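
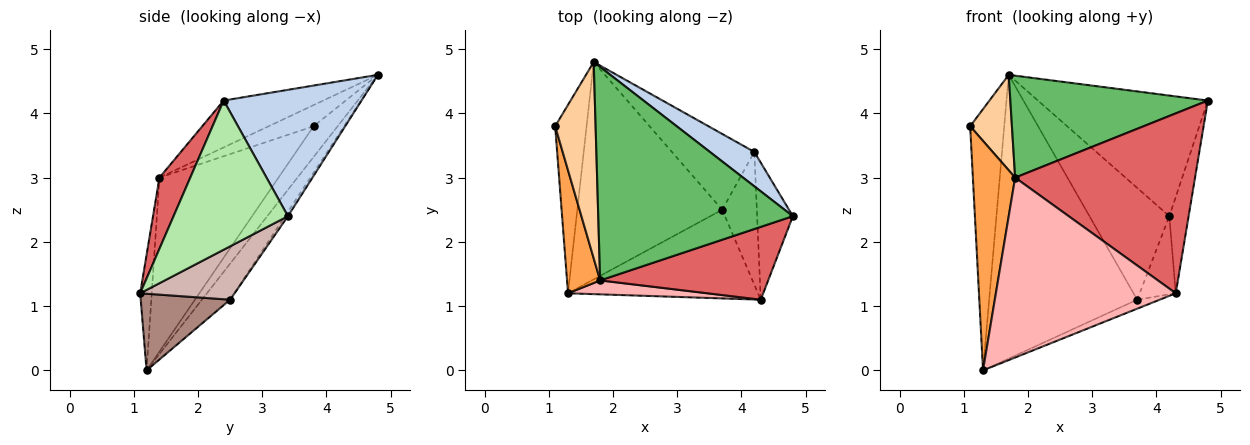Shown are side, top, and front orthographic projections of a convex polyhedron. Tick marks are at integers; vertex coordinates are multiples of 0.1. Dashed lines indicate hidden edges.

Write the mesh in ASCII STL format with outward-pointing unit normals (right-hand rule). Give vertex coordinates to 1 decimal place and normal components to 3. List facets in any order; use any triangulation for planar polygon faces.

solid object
 facet normal -0.496 0.704 -0.508
  outer loop
   vertex 1.7 4.8 4.6
   vertex 1.3 1.2 0.0
   vertex 1.1 3.8 3.8
  endloop
 endfacet
 facet normal 0.615 0.758 0.216
  outer loop
   vertex 4.2 3.4 2.4
   vertex 1.7 4.8 4.6
   vertex 4.8 2.4 4.2
  endloop
 endfacet
 facet normal -0.928 -0.329 0.177
  outer loop
   vertex 1.8 1.4 3.0
   vertex 1.1 3.8 3.8
   vertex 1.3 1.2 0.0
  endloop
 endfacet
 facet normal -0.426 -0.395 0.814
  outer loop
   vertex 1.8 1.4 3.0
   vertex 1.7 4.8 4.6
   vertex 1.1 3.8 3.8
  endloop
 endfacet
 facet normal -0.212 -0.421 0.882
  outer loop
   vertex 1.8 1.4 3.0
   vertex 4.8 2.4 4.2
   vertex 1.7 4.8 4.6
  endloop
 endfacet
 facet normal 0.960 0.162 -0.230
  outer loop
   vertex 4.3 1.1 1.2
   vertex 4.2 3.4 2.4
   vertex 4.8 2.4 4.2
  endloop
 endfacet
 facet normal 0.157 -0.915 0.371
  outer loop
   vertex 4.3 1.1 1.2
   vertex 4.8 2.4 4.2
   vertex 1.8 1.4 3.0
  endloop
 endfacet
 facet normal -0.064 -0.995 0.077
  outer loop
   vertex 4.3 1.1 1.2
   vertex 1.8 1.4 3.0
   vertex 1.3 1.2 0.0
  endloop
 endfacet
 facet normal -0.150 0.785 -0.601
  outer loop
   vertex 3.7 2.5 1.1
   vertex 1.3 1.2 0.0
   vertex 1.7 4.8 4.6
  endloop
 endfacet
 facet normal -0.030 0.827 -0.561
  outer loop
   vertex 3.7 2.5 1.1
   vertex 1.7 4.8 4.6
   vertex 4.2 3.4 2.4
  endloop
 endfacet
 facet normal 0.372 0.094 -0.923
  outer loop
   vertex 3.7 2.5 1.1
   vertex 4.3 1.1 1.2
   vertex 1.3 1.2 0.0
  endloop
 endfacet
 facet normal 0.799 0.305 -0.519
  outer loop
   vertex 3.7 2.5 1.1
   vertex 4.2 3.4 2.4
   vertex 4.3 1.1 1.2
  endloop
 endfacet
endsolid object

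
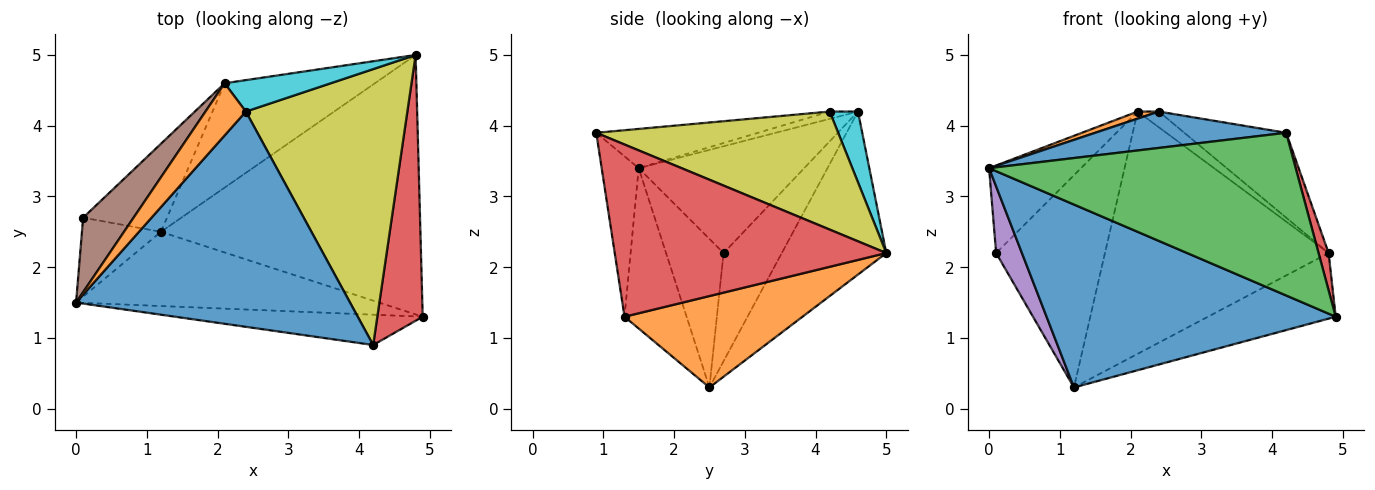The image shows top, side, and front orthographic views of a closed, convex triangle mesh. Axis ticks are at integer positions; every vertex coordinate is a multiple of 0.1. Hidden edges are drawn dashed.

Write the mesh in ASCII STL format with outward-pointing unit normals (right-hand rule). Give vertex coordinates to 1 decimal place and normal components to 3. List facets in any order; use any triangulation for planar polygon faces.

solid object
 facet normal -0.195 -0.909 -0.369
  outer loop
   vertex 1.2 2.5 0.3
   vertex 4.9 1.3 1.3
   vertex 0.0 1.5 3.4
  endloop
 endfacet
 facet normal 0.323 0.232 -0.917
  outer loop
   vertex 1.2 2.5 0.3
   vertex 4.8 5.0 2.2
   vertex 4.9 1.3 1.3
  endloop
 endfacet
 facet normal -0.118 -0.976 -0.182
  outer loop
   vertex 4.2 0.9 3.9
   vertex 0.0 1.5 3.4
   vertex 4.9 1.3 1.3
  endloop
 endfacet
 facet normal 0.966 -0.036 0.255
  outer loop
   vertex 4.2 0.9 3.9
   vertex 4.9 1.3 1.3
   vertex 4.8 5.0 2.2
  endloop
 endfacet
 facet normal -0.821 -0.368 -0.437
  outer loop
   vertex 0.1 2.7 2.2
   vertex 1.2 2.5 0.3
   vertex 0.0 1.5 3.4
  endloop
 endfacet
 facet normal -0.808 0.449 0.382
  outer loop
   vertex 2.1 4.6 4.2
   vertex 0.1 2.7 2.2
   vertex 0.0 1.5 3.4
  endloop
 endfacet
 facet normal -0.394 0.844 -0.363
  outer loop
   vertex 2.1 4.6 4.2
   vertex 4.8 5.0 2.2
   vertex 1.2 2.5 0.3
  endloop
 endfacet
 facet normal -0.443 0.828 -0.344
  outer loop
   vertex 2.1 4.6 4.2
   vertex 1.2 2.5 0.3
   vertex 0.1 2.7 2.2
  endloop
 endfacet
 facet normal 0.573 0.241 0.784
  outer loop
   vertex 2.4 4.2 4.2
   vertex 4.2 0.9 3.9
   vertex 4.8 5.0 2.2
  endloop
 endfacet
 facet normal 0.512 0.384 0.768
  outer loop
   vertex 2.4 4.2 4.2
   vertex 4.8 5.0 2.2
   vertex 2.1 4.6 4.2
  endloop
 endfacet
 facet normal -0.140 -0.165 0.976
  outer loop
   vertex 2.4 4.2 4.2
   vertex 0.0 1.5 3.4
   vertex 4.2 0.9 3.9
  endloop
 endfacet
 facet normal -0.176 -0.132 0.975
  outer loop
   vertex 2.4 4.2 4.2
   vertex 2.1 4.6 4.2
   vertex 0.0 1.5 3.4
  endloop
 endfacet
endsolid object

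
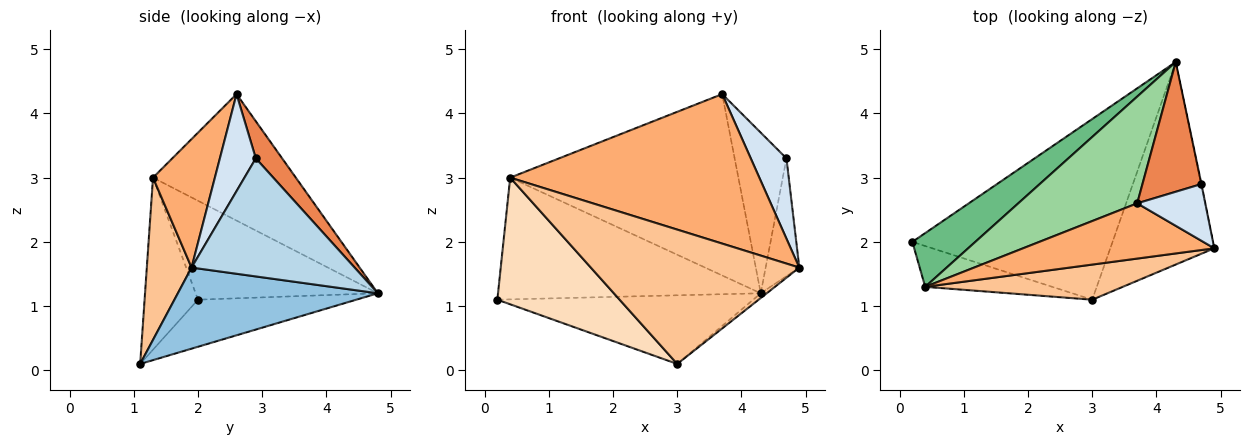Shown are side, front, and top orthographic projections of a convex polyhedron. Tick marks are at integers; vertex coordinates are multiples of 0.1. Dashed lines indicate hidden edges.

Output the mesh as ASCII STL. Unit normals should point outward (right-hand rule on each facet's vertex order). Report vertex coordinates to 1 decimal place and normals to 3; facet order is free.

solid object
 facet normal -0.215 0.347 -0.913
  outer loop
   vertex 3.0 1.1 0.1
   vertex 0.2 2.0 1.1
   vertex 4.3 4.8 1.2
  endloop
 endfacet
 facet normal 0.615 0.018 -0.789
  outer loop
   vertex 3.0 1.1 0.1
   vertex 4.3 4.8 1.2
   vertex 4.9 1.9 1.6
  endloop
 endfacet
 facet normal 0.979 0.202 -0.004
  outer loop
   vertex 4.7 2.9 3.3
   vertex 4.9 1.9 1.6
   vertex 4.3 4.8 1.2
  endloop
 endfacet
 facet normal 0.635 -0.631 0.446
  outer loop
   vertex 4.7 2.9 3.3
   vertex 3.7 2.6 4.3
   vertex 4.9 1.9 1.6
  endloop
 endfacet
 facet normal 0.367 0.723 0.585
  outer loop
   vertex 4.7 2.9 3.3
   vertex 4.3 4.8 1.2
   vertex 3.7 2.6 4.3
  endloop
 endfacet
 facet normal 0.227 -0.914 0.338
  outer loop
   vertex 0.4 1.3 3.0
   vertex 4.9 1.9 1.6
   vertex 3.7 2.6 4.3
  endloop
 endfacet
 facet normal 0.203 -0.947 0.248
  outer loop
   vertex 0.4 1.3 3.0
   vertex 3.0 1.1 0.1
   vertex 4.9 1.9 1.6
  endloop
 endfacet
 facet normal -0.384 -0.879 -0.283
  outer loop
   vertex 0.4 1.3 3.0
   vertex 0.2 2.0 1.1
   vertex 3.0 1.1 0.1
  endloop
 endfacet
 facet normal -0.536 0.772 0.341
  outer loop
   vertex 0.4 1.3 3.0
   vertex 4.3 4.8 1.2
   vertex 0.2 2.0 1.1
  endloop
 endfacet
 facet normal -0.475 0.759 0.446
  outer loop
   vertex 0.4 1.3 3.0
   vertex 3.7 2.6 4.3
   vertex 4.3 4.8 1.2
  endloop
 endfacet
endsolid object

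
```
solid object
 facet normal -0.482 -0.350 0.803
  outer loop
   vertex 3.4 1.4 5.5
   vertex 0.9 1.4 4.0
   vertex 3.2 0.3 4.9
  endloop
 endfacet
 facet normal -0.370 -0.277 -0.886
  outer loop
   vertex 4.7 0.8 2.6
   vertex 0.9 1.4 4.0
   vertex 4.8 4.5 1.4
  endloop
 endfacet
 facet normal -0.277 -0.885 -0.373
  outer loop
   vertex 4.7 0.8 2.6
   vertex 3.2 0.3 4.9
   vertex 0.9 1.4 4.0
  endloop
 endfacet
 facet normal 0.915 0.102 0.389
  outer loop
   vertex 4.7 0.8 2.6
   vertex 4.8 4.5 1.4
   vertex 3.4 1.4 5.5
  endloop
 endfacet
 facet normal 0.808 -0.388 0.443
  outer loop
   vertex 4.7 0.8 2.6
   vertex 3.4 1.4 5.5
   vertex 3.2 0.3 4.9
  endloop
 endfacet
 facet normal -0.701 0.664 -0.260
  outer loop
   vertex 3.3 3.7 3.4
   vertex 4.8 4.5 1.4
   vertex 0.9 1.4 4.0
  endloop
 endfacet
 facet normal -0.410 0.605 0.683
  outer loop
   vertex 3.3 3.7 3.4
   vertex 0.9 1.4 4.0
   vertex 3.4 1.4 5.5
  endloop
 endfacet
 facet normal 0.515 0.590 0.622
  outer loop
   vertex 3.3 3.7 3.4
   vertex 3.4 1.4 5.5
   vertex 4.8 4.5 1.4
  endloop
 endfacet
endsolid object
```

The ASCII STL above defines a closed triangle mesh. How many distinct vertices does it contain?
6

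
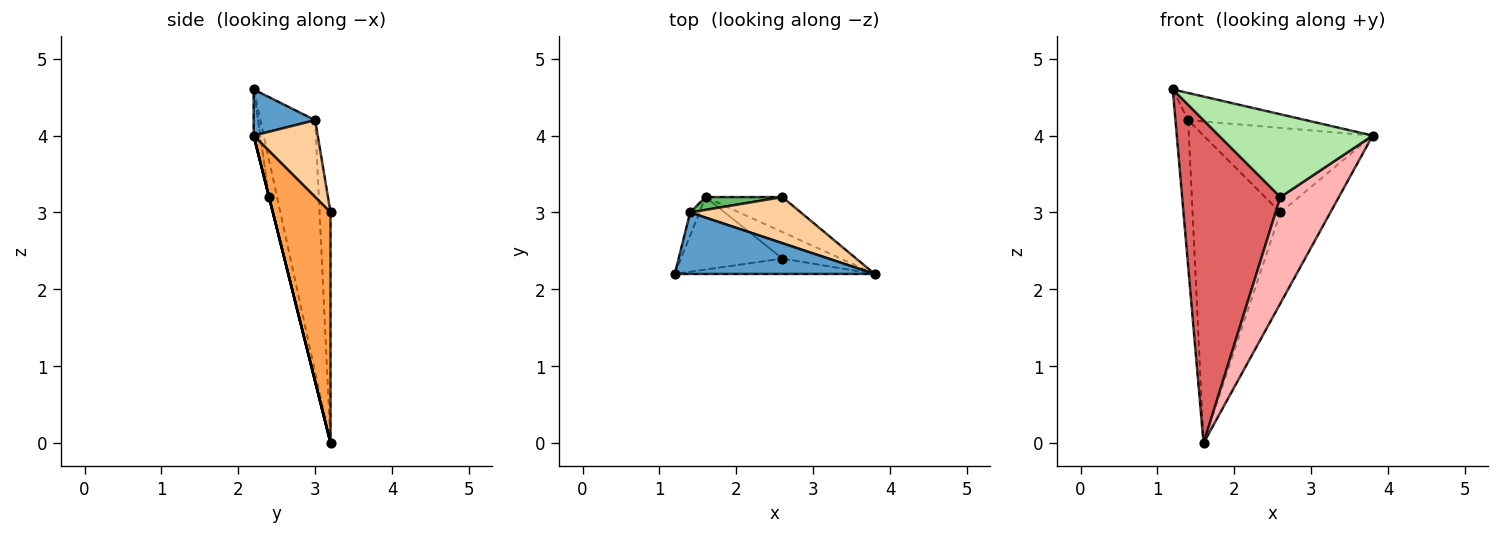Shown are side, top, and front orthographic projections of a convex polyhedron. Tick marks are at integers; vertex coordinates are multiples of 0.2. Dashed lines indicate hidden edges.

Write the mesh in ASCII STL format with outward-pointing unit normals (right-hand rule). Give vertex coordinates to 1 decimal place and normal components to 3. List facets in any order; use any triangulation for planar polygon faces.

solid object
 facet normal 0.206 0.396 0.895
  outer loop
   vertex 1.4 3.0 4.2
   vertex 1.2 2.2 4.6
   vertex 3.8 2.2 4.0
  endloop
 endfacet
 facet normal -0.974 0.226 -0.036
  outer loop
   vertex 1.4 3.0 4.2
   vertex 1.6 3.2 0.0
   vertex 1.2 2.2 4.6
  endloop
 endfacet
 facet normal 0.733 0.635 -0.244
  outer loop
   vertex 2.6 3.2 3.0
   vertex 3.8 2.2 4.0
   vertex 1.6 3.2 0.0
  endloop
 endfacet
 facet normal 0.316 0.833 0.454
  outer loop
   vertex 2.6 3.2 3.0
   vertex 1.4 3.0 4.2
   vertex 3.8 2.2 4.0
  endloop
 endfacet
 facet normal -0.124 0.991 0.041
  outer loop
   vertex 2.6 3.2 3.0
   vertex 1.6 3.2 0.0
   vertex 1.4 3.0 4.2
  endloop
 endfacet
 facet normal -0.042 -0.982 -0.182
  outer loop
   vertex 2.6 2.4 3.2
   vertex 3.8 2.2 4.0
   vertex 1.2 2.2 4.6
  endloop
 endfacet
 facet normal -0.079 -0.973 -0.218
  outer loop
   vertex 2.6 2.4 3.2
   vertex 1.2 2.2 4.6
   vertex 1.6 3.2 0.0
  endloop
 endfacet
 facet normal 0.000 -0.970 -0.243
  outer loop
   vertex 2.6 2.4 3.2
   vertex 1.6 3.2 0.0
   vertex 3.8 2.2 4.0
  endloop
 endfacet
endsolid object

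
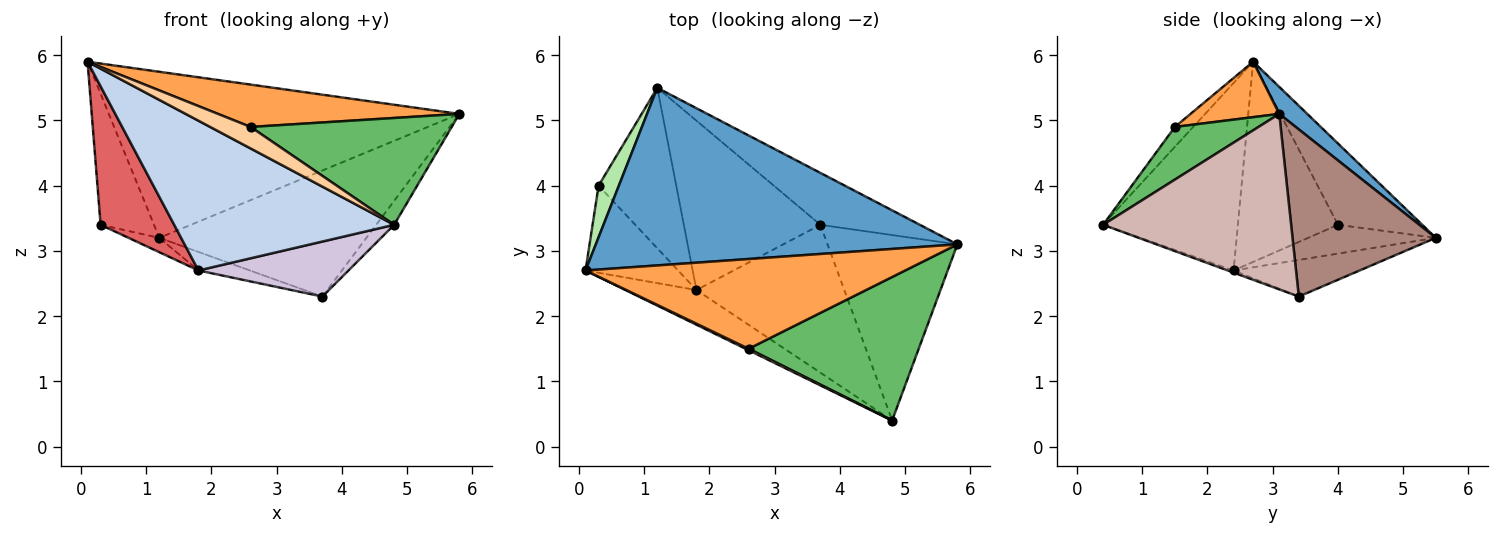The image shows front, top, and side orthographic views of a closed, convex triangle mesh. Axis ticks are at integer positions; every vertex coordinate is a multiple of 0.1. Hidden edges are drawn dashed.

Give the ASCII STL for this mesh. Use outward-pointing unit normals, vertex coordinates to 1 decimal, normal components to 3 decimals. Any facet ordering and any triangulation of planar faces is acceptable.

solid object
 facet normal 0.055 0.682 0.729
  outer loop
   vertex 1.2 5.5 3.2
   vertex 0.1 2.7 5.9
   vertex 5.8 3.1 5.1
  endloop
 endfacet
 facet normal -0.512 -0.837 -0.194
  outer loop
   vertex 1.8 2.4 2.7
   vertex 4.8 0.4 3.4
   vertex 0.1 2.7 5.9
  endloop
 endfacet
 facet normal 0.155 -0.422 0.893
  outer loop
   vertex 2.6 1.5 4.9
   vertex 5.8 3.1 5.1
   vertex 0.1 2.7 5.9
  endloop
 endfacet
 facet normal -0.411 -0.909 0.065
  outer loop
   vertex 2.6 1.5 4.9
   vertex 0.1 2.7 5.9
   vertex 4.8 0.4 3.4
  endloop
 endfacet
 facet normal 0.241 -0.579 0.779
  outer loop
   vertex 2.6 1.5 4.9
   vertex 4.8 0.4 3.4
   vertex 5.8 3.1 5.1
  endloop
 endfacet
 facet normal -0.827 0.524 0.206
  outer loop
   vertex 0.3 4.0 3.4
   vertex 0.1 2.7 5.9
   vertex 1.2 5.5 3.2
  endloop
 endfacet
 facet normal -0.755 -0.555 -0.349
  outer loop
   vertex 0.3 4.0 3.4
   vertex 1.8 2.4 2.7
   vertex 0.1 2.7 5.9
  endloop
 endfacet
 facet normal -0.347 0.084 -0.934
  outer loop
   vertex 0.3 4.0 3.4
   vertex 1.2 5.5 3.2
   vertex 1.8 2.4 2.7
  endloop
 endfacet
 facet normal -0.258 0.105 -0.961
  outer loop
   vertex 3.7 3.4 2.3
   vertex 1.8 2.4 2.7
   vertex 1.2 5.5 3.2
  endloop
 endfacet
 facet normal -0.014 -0.349 -0.937
  outer loop
   vertex 3.7 3.4 2.3
   vertex 4.8 0.4 3.4
   vertex 1.8 2.4 2.7
  endloop
 endfacet
 facet normal 0.539 0.779 -0.321
  outer loop
   vertex 3.7 3.4 2.3
   vertex 1.2 5.5 3.2
   vertex 5.8 3.1 5.1
  endloop
 endfacet
 facet normal 0.802 0.076 -0.593
  outer loop
   vertex 3.7 3.4 2.3
   vertex 5.8 3.1 5.1
   vertex 4.8 0.4 3.4
  endloop
 endfacet
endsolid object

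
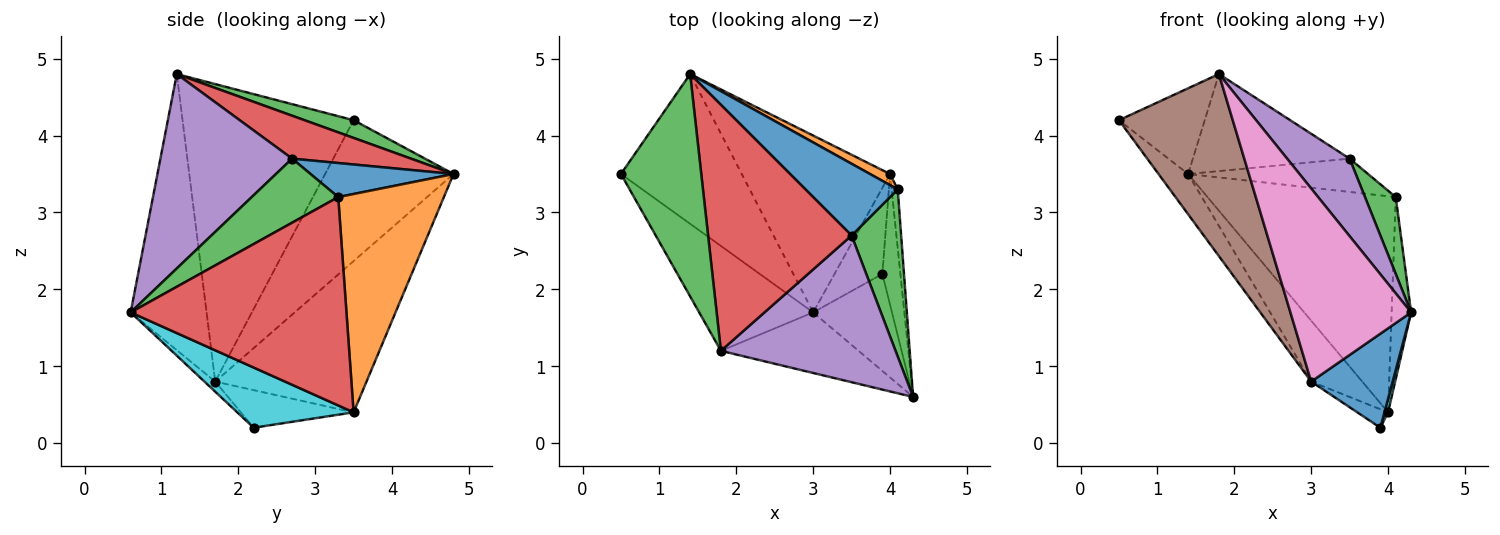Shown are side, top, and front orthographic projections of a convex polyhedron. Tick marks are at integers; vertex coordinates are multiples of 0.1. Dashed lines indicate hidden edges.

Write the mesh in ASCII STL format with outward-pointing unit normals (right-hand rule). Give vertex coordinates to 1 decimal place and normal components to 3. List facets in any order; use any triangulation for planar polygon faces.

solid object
 facet normal -0.092 -0.693 -0.715
  outer loop
   vertex 3.0 1.7 0.8
   vertex 3.9 2.2 0.2
   vertex 4.3 0.6 1.7
  endloop
 endfacet
 facet normal -0.748 0.172 -0.641
  outer loop
   vertex 3.0 1.7 0.8
   vertex 0.5 3.5 4.2
   vertex 1.4 4.8 3.5
  endloop
 endfacet
 facet normal 0.202 0.352 0.914
  outer loop
   vertex 1.8 1.2 4.8
   vertex 1.4 4.8 3.5
   vertex 0.5 3.5 4.2
  endloop
 endfacet
 facet normal 0.268 0.353 0.896
  outer loop
   vertex 1.8 1.2 4.8
   vertex 3.5 2.7 3.7
   vertex 1.4 4.8 3.5
  endloop
 endfacet
 facet normal 0.701 -0.333 0.630
  outer loop
   vertex 1.8 1.2 4.8
   vertex 4.3 0.6 1.7
   vertex 3.5 2.7 3.7
  endloop
 endfacet
 facet normal -0.793 -0.528 -0.304
  outer loop
   vertex 1.8 1.2 4.8
   vertex 0.5 3.5 4.2
   vertex 3.0 1.7 0.8
  endloop
 endfacet
 facet normal -0.515 -0.818 -0.257
  outer loop
   vertex 1.8 1.2 4.8
   vertex 3.0 1.7 0.8
   vertex 4.3 0.6 1.7
  endloop
 endfacet
 facet normal -0.694 0.234 -0.681
  outer loop
   vertex 4.0 3.5 0.4
   vertex 3.0 1.7 0.8
   vertex 1.4 4.8 3.5
  endloop
 endfacet
 facet normal -0.609 0.166 -0.775
  outer loop
   vertex 4.0 3.5 0.4
   vertex 3.9 2.2 0.2
   vertex 3.0 1.7 0.8
  endloop
 endfacet
 facet normal 0.958 -0.030 -0.287
  outer loop
   vertex 4.0 3.5 0.4
   vertex 4.3 0.6 1.7
   vertex 3.9 2.2 0.2
  endloop
 endfacet
 facet normal 0.317 0.399 0.860
  outer loop
   vertex 4.1 3.3 3.2
   vertex 1.4 4.8 3.5
   vertex 3.5 2.7 3.7
  endloop
 endfacet
 facet normal 0.489 0.871 0.045
  outer loop
   vertex 4.1 3.3 3.2
   vertex 4.0 3.5 0.4
   vertex 1.4 4.8 3.5
  endloop
 endfacet
 facet normal 0.762 -0.271 0.589
  outer loop
   vertex 4.1 3.3 3.2
   vertex 3.5 2.7 3.7
   vertex 4.3 0.6 1.7
  endloop
 endfacet
 facet normal 0.996 0.090 -0.029
  outer loop
   vertex 4.1 3.3 3.2
   vertex 4.3 0.6 1.7
   vertex 4.0 3.5 0.4
  endloop
 endfacet
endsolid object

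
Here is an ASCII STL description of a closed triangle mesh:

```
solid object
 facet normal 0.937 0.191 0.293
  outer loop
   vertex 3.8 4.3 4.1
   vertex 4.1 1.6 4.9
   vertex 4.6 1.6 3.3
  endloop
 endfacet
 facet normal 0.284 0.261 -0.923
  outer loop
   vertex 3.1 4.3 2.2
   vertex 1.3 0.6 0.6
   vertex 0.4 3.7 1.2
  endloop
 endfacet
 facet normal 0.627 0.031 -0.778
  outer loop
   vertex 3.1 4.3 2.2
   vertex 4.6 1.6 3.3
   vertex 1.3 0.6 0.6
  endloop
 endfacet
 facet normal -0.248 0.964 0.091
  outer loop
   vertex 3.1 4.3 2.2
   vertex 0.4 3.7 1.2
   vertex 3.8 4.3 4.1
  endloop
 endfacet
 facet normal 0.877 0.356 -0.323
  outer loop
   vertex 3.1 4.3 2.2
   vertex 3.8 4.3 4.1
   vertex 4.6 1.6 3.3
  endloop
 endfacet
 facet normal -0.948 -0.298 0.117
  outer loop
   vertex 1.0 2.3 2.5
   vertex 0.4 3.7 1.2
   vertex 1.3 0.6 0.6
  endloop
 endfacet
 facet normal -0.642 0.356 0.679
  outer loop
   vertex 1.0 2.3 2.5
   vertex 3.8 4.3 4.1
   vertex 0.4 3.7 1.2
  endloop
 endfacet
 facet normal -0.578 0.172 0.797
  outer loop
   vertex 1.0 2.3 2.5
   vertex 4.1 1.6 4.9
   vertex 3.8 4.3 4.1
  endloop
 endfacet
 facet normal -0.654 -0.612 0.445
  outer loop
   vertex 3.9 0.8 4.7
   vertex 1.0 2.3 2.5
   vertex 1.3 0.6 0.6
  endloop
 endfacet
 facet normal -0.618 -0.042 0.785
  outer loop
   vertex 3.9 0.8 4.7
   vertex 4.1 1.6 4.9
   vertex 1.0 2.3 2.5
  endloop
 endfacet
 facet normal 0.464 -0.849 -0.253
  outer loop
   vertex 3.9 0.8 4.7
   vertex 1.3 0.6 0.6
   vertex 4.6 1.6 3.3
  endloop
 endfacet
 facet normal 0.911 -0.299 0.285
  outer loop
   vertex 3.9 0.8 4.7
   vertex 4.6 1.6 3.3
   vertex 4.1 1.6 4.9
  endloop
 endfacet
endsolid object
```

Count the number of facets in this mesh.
12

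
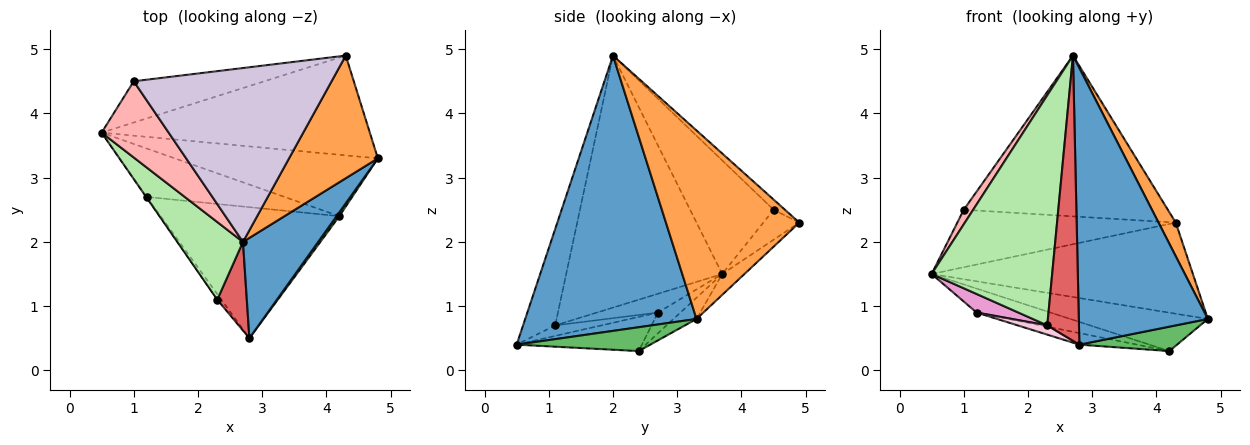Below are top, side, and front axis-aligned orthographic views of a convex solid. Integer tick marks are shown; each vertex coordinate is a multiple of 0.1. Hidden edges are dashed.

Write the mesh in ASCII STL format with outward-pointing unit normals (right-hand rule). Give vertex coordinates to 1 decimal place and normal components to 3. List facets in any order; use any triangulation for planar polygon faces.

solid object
 facet normal 0.780 -0.588 0.213
  outer loop
   vertex 2.7 2.0 4.9
   vertex 2.8 0.5 0.4
   vertex 4.8 3.3 0.8
  endloop
 endfacet
 facet normal -0.057 0.673 -0.737
  outer loop
   vertex 4.3 4.9 2.3
   vertex 4.8 3.3 0.8
   vertex 0.5 3.7 1.5
  endloop
 endfacet
 facet normal 0.898 -0.116 0.423
  outer loop
   vertex 4.3 4.9 2.3
   vertex 2.7 2.0 4.9
   vertex 4.8 3.3 0.8
  endloop
 endfacet
 facet normal -0.088 0.528 -0.845
  outer loop
   vertex 4.2 2.4 0.3
   vertex 0.5 3.7 1.5
   vertex 4.8 3.3 0.8
  endloop
 endfacet
 facet normal 0.804 -0.587 0.093
  outer loop
   vertex 4.2 2.4 0.3
   vertex 4.8 3.3 0.8
   vertex 2.8 0.5 0.4
  endloop
 endfacet
 facet normal -0.775 -0.599 0.202
  outer loop
   vertex 2.3 1.1 0.7
   vertex 2.7 2.0 4.9
   vertex 0.5 3.7 1.5
  endloop
 endfacet
 facet normal -0.695 -0.686 0.213
  outer loop
   vertex 2.3 1.1 0.7
   vertex 2.8 0.5 0.4
   vertex 2.7 2.0 4.9
  endloop
 endfacet
 facet normal -0.857 -0.097 0.506
  outer loop
   vertex 1.0 4.5 2.5
   vertex 0.5 3.7 1.5
   vertex 2.7 2.0 4.9
  endloop
 endfacet
 facet normal -0.133 0.805 -0.578
  outer loop
   vertex 1.0 4.5 2.5
   vertex 4.3 4.9 2.3
   vertex 0.5 3.7 1.5
  endloop
 endfacet
 facet normal -0.038 0.679 0.734
  outer loop
   vertex 1.0 4.5 2.5
   vertex 2.7 2.0 4.9
   vertex 4.3 4.9 2.3
  endloop
 endfacet
 facet normal -0.134 0.439 -0.888
  outer loop
   vertex 1.2 2.7 0.9
   vertex 0.5 3.7 1.5
   vertex 4.2 2.4 0.3
  endloop
 endfacet
 facet normal -0.187 0.086 -0.979
  outer loop
   vertex 1.2 2.7 0.9
   vertex 4.2 2.4 0.3
   vertex 2.8 0.5 0.4
  endloop
 endfacet
 facet normal -0.825 -0.565 -0.022
  outer loop
   vertex 1.2 2.7 0.9
   vertex 2.3 1.1 0.7
   vertex 0.5 3.7 1.5
  endloop
 endfacet
 facet normal -0.801 -0.512 -0.311
  outer loop
   vertex 1.2 2.7 0.9
   vertex 2.8 0.5 0.4
   vertex 2.3 1.1 0.7
  endloop
 endfacet
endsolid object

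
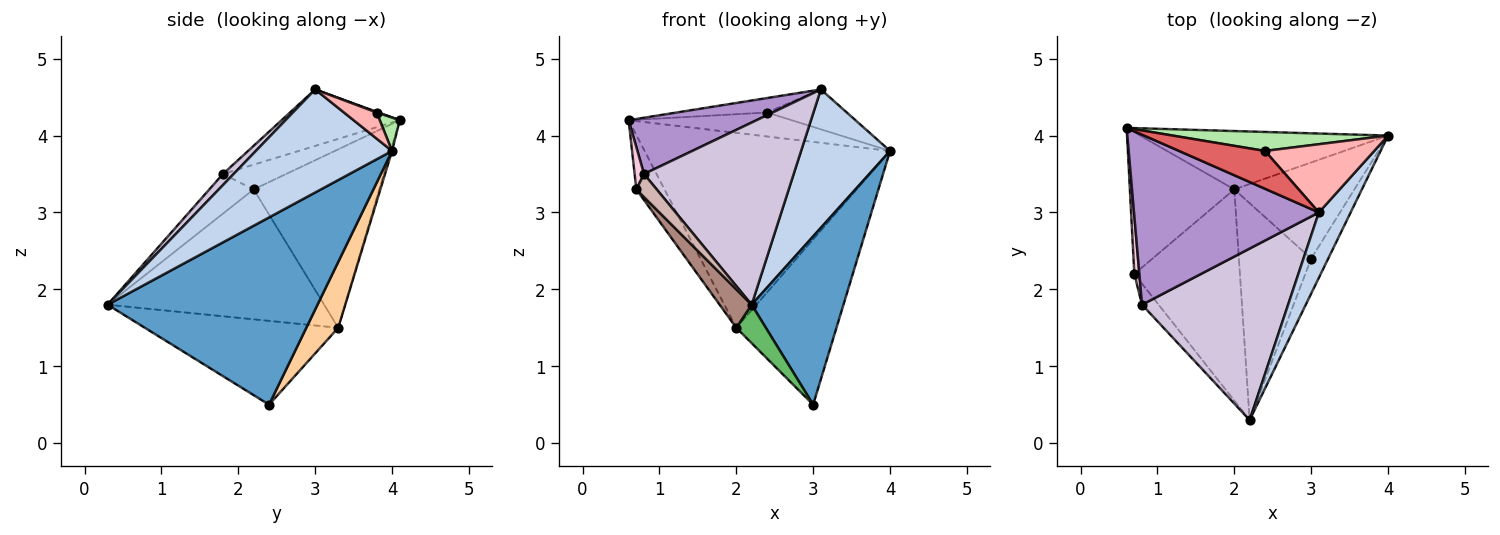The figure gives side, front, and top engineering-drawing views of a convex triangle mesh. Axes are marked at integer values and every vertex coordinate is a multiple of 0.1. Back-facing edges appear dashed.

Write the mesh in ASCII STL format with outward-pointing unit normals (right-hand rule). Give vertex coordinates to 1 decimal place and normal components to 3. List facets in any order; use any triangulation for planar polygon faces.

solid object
 facet normal 0.913 -0.399 -0.083
  outer loop
   vertex 3.0 2.4 0.5
   vertex 4.0 4.0 3.8
   vertex 2.2 0.3 1.8
  endloop
 endfacet
 facet normal 0.811 -0.530 0.250
  outer loop
   vertex 3.1 3.0 4.6
   vertex 2.2 0.3 1.8
   vertex 4.0 4.0 3.8
  endloop
 endfacet
 facet normal -0.006 0.958 -0.287
  outer loop
   vertex 2.0 3.3 1.5
   vertex 0.6 4.1 4.2
   vertex 4.0 4.0 3.8
  endloop
 endfacet
 facet normal 0.266 0.833 -0.485
  outer loop
   vertex 2.0 3.3 1.5
   vertex 4.0 4.0 3.8
   vertex 3.0 2.4 0.5
  endloop
 endfacet
 facet normal -0.752 -0.115 -0.649
  outer loop
   vertex 2.0 3.3 1.5
   vertex 3.0 2.4 0.5
   vertex 2.2 0.3 1.8
  endloop
 endfacet
 facet normal 0.096 0.780 0.618
  outer loop
   vertex 2.4 3.8 4.3
   vertex 4.0 4.0 3.8
   vertex 0.6 4.1 4.2
  endloop
 endfacet
 facet normal 0.008 0.357 0.934
  outer loop
   vertex 2.4 3.8 4.3
   vertex 0.6 4.1 4.2
   vertex 3.1 3.0 4.6
  endloop
 endfacet
 facet normal 0.202 0.494 0.845
  outer loop
   vertex 2.4 3.8 4.3
   vertex 3.1 3.0 4.6
   vertex 4.0 4.0 3.8
  endloop
 endfacet
 facet normal -0.279 -0.302 0.912
  outer loop
   vertex 0.8 1.8 3.5
   vertex 3.1 3.0 4.6
   vertex 0.6 4.1 4.2
  endloop
 endfacet
 facet normal 0.052 -0.727 0.684
  outer loop
   vertex 0.8 1.8 3.5
   vertex 2.2 0.3 1.8
   vertex 3.1 3.0 4.6
  endloop
 endfacet
 facet normal -0.771 -0.114 -0.627
  outer loop
   vertex 0.7 2.2 3.3
   vertex 2.0 3.3 1.5
   vertex 2.2 0.3 1.8
  endloop
 endfacet
 facet normal -0.849 -0.390 -0.355
  outer loop
   vertex 0.7 2.2 3.3
   vertex 2.2 0.3 1.8
   vertex 0.8 1.8 3.5
  endloop
 endfacet
 facet normal -0.847 0.190 -0.496
  outer loop
   vertex 0.7 2.2 3.3
   vertex 0.6 4.1 4.2
   vertex 2.0 3.3 1.5
  endloop
 endfacet
 facet normal -0.970 -0.144 0.197
  outer loop
   vertex 0.7 2.2 3.3
   vertex 0.8 1.8 3.5
   vertex 0.6 4.1 4.2
  endloop
 endfacet
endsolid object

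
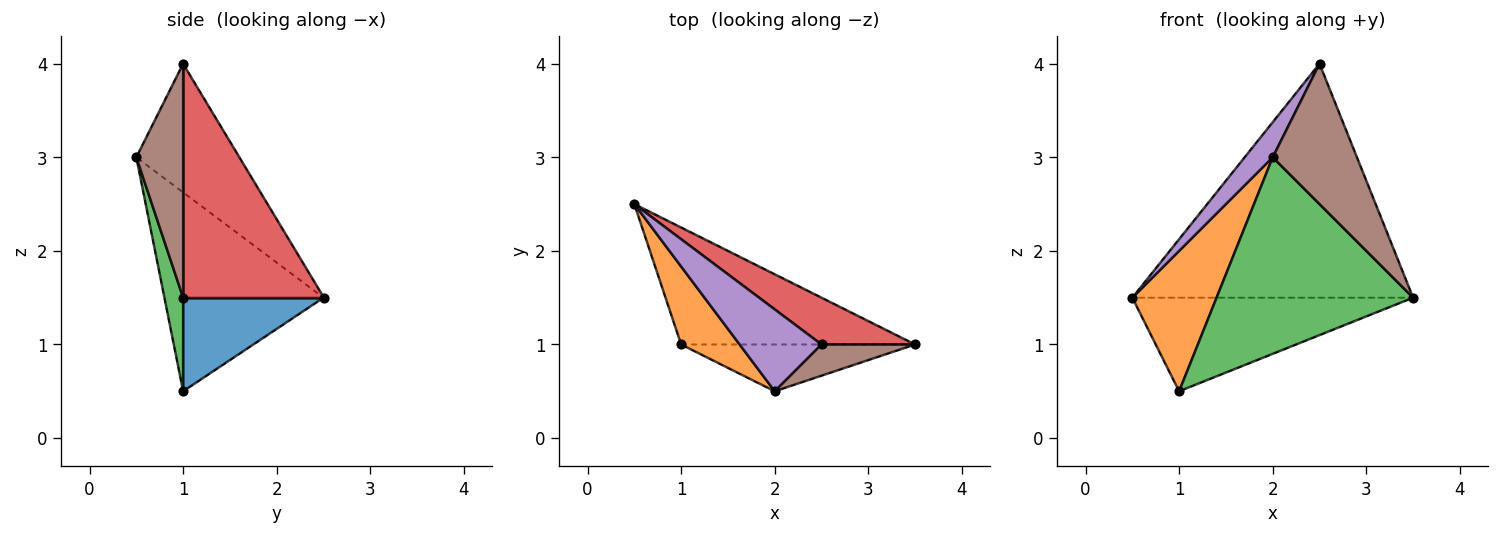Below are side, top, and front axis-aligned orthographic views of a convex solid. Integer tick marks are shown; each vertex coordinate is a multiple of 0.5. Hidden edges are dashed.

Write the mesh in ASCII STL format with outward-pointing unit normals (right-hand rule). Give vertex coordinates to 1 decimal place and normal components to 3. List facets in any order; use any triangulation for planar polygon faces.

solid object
 facet normal 0.298 0.596 -0.745
  outer loop
   vertex 1.0 1.0 0.5
   vertex 0.5 2.5 1.5
   vertex 3.5 1.0 1.5
  endloop
 endfacet
 facet normal -0.855 -0.453 0.252
  outer loop
   vertex 1.0 1.0 0.5
   vertex 2.0 0.5 3.0
   vertex 0.5 2.5 1.5
  endloop
 endfacet
 facet normal 0.092 -0.969 -0.231
  outer loop
   vertex 1.0 1.0 0.5
   vertex 3.5 1.0 1.5
   vertex 2.0 0.5 3.0
  endloop
 endfacet
 facet normal 0.440 0.880 0.176
  outer loop
   vertex 2.5 1.0 4.0
   vertex 3.5 1.0 1.5
   vertex 0.5 2.5 1.5
  endloop
 endfacet
 facet normal -0.822 -0.224 0.523
  outer loop
   vertex 2.5 1.0 4.0
   vertex 0.5 2.5 1.5
   vertex 2.0 0.5 3.0
  endloop
 endfacet
 facet normal 0.477 -0.858 0.191
  outer loop
   vertex 2.5 1.0 4.0
   vertex 2.0 0.5 3.0
   vertex 3.5 1.0 1.5
  endloop
 endfacet
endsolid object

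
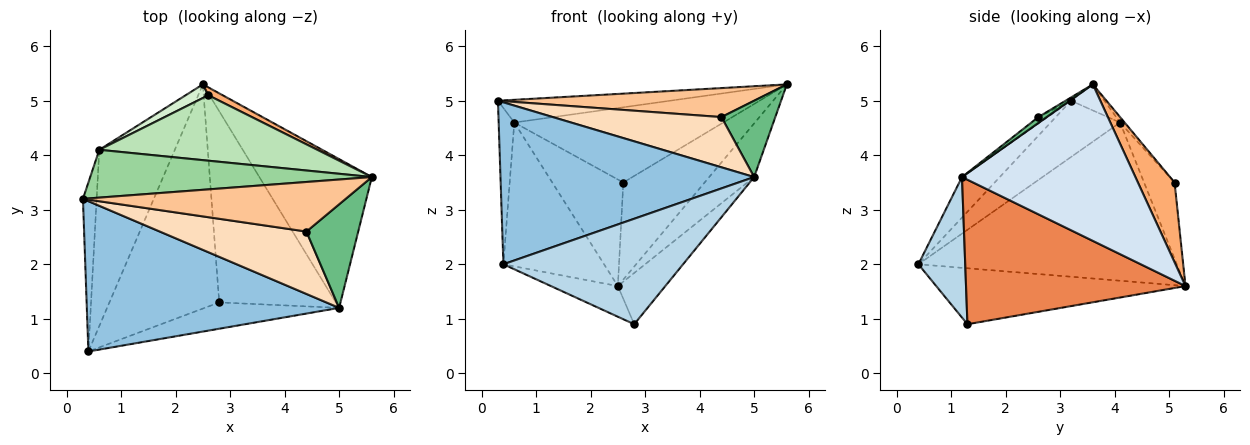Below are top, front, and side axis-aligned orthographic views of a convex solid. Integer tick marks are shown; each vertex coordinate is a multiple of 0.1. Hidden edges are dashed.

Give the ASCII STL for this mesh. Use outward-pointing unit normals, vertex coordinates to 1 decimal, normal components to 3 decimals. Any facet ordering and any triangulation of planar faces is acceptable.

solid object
 facet normal -0.451 0.121 -0.884
  outer loop
   vertex 2.8 1.3 0.9
   vertex 0.4 0.4 2.0
   vertex 2.5 5.3 1.6
  endloop
 endfacet
 facet normal -0.109 -0.729 0.676
  outer loop
   vertex 5.0 1.2 3.6
   vertex 0.3 3.2 5.0
   vertex 0.4 0.4 2.0
  endloop
 endfacet
 facet normal 0.245 -0.941 -0.235
  outer loop
   vertex 5.0 1.2 3.6
   vertex 0.4 0.4 2.0
   vertex 2.8 1.3 0.9
  endloop
 endfacet
 facet normal 0.795 0.206 -0.571
  outer loop
   vertex 5.0 1.2 3.6
   vertex 2.5 5.3 1.6
   vertex 5.6 3.6 5.3
  endloop
 endfacet
 facet normal 0.767 0.166 -0.619
  outer loop
   vertex 5.0 1.2 3.6
   vertex 2.8 1.3 0.9
   vertex 2.5 5.3 1.6
  endloop
 endfacet
 facet normal 0.410 0.909 0.074
  outer loop
   vertex 2.6 5.1 3.5
   vertex 5.6 3.6 5.3
   vertex 2.5 5.3 1.6
  endloop
 endfacet
 facet normal -0.011 -0.505 0.863
  outer loop
   vertex 4.4 2.6 4.7
   vertex 5.6 3.6 5.3
   vertex 0.3 3.2 5.0
  endloop
 endfacet
 facet normal -0.035 -0.627 0.779
  outer loop
   vertex 4.4 2.6 4.7
   vertex 0.3 3.2 5.0
   vertex 5.0 1.2 3.6
  endloop
 endfacet
 facet normal 0.091 -0.591 0.802
  outer loop
   vertex 4.4 2.6 4.7
   vertex 5.0 1.2 3.6
   vertex 5.6 3.6 5.3
  endloop
 endfacet
 facet normal -0.083 0.428 0.900
  outer loop
   vertex 0.6 4.1 4.6
   vertex 0.3 3.2 5.0
   vertex 5.6 3.6 5.3
  endloop
 endfacet
 facet normal -0.016 0.755 0.656
  outer loop
   vertex 0.6 4.1 4.6
   vertex 5.6 3.6 5.3
   vertex 2.6 5.1 3.5
  endloop
 endfacet
 facet normal -0.392 0.913 0.117
  outer loop
   vertex 0.6 4.1 4.6
   vertex 2.6 5.1 3.5
   vertex 2.5 5.3 1.6
  endloop
 endfacet
 facet normal -0.949 0.214 -0.231
  outer loop
   vertex 0.6 4.1 4.6
   vertex 0.4 0.4 2.0
   vertex 0.3 3.2 5.0
  endloop
 endfacet
 facet normal -0.851 0.332 -0.407
  outer loop
   vertex 0.6 4.1 4.6
   vertex 2.5 5.3 1.6
   vertex 0.4 0.4 2.0
  endloop
 endfacet
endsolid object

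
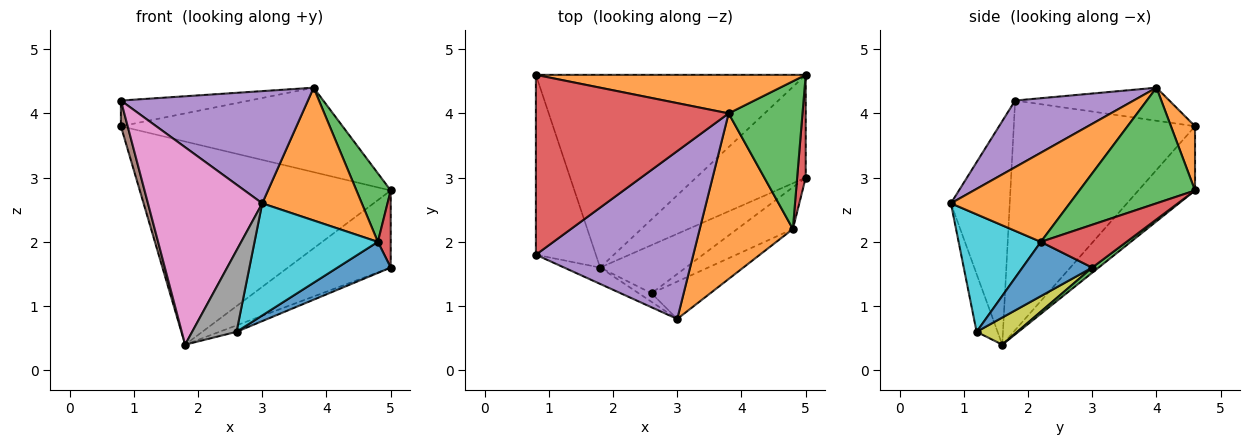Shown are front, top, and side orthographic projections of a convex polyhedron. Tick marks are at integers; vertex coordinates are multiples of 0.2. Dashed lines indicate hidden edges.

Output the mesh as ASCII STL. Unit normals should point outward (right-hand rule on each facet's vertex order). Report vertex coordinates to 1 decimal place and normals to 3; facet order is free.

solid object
 facet normal -0.162 0.716 -0.679
  outer loop
   vertex 1.8 1.6 0.4
   vertex 0.8 4.6 3.8
   vertex 5.0 4.6 2.8
  endloop
 endfacet
 facet normal 0.098 0.905 0.413
  outer loop
   vertex 3.8 4.0 4.4
   vertex 5.0 4.6 2.8
   vertex 0.8 4.6 3.8
  endloop
 endfacet
 facet normal 0.037 0.600 -0.799
  outer loop
   vertex 5.0 3.0 1.6
   vertex 1.8 1.6 0.4
   vertex 5.0 4.6 2.8
  endloop
 endfacet
 facet normal -0.167 0.139 0.976
  outer loop
   vertex 0.8 1.8 4.2
   vertex 3.8 4.0 4.4
   vertex 0.8 4.6 3.8
  endloop
 endfacet
 facet normal 0.332 -0.524 0.784
  outer loop
   vertex 0.8 1.8 4.2
   vertex 3.0 0.8 2.6
   vertex 3.8 4.0 4.4
  endloop
 endfacet
 facet normal -0.967 -0.036 -0.253
  outer loop
   vertex 0.8 1.8 4.2
   vertex 0.8 4.6 3.8
   vertex 1.8 1.6 0.4
  endloop
 endfacet
 facet normal -0.456 -0.887 -0.073
  outer loop
   vertex 0.8 1.8 4.2
   vertex 1.8 1.6 0.4
   vertex 3.0 0.8 2.6
  endloop
 endfacet
 facet normal -0.426 -0.900 -0.095
  outer loop
   vertex 2.6 1.2 0.6
   vertex 3.0 0.8 2.6
   vertex 1.8 1.6 0.4
  endloop
 endfacet
 facet normal 0.299 0.126 -0.946
  outer loop
   vertex 2.6 1.2 0.6
   vertex 1.8 1.6 0.4
   vertex 5.0 3.0 1.6
  endloop
 endfacet
 facet normal 0.535 -0.802 -0.267
  outer loop
   vertex 4.8 2.2 2.0
   vertex 3.0 0.8 2.6
   vertex 2.6 1.2 0.6
  endloop
 endfacet
 facet normal 0.616 -0.470 -0.632
  outer loop
   vertex 4.8 2.2 2.0
   vertex 2.6 1.2 0.6
   vertex 5.0 3.0 1.6
  endloop
 endfacet
 facet normal 0.598 -0.501 0.625
  outer loop
   vertex 4.8 2.2 2.0
   vertex 3.8 4.0 4.4
   vertex 3.0 0.8 2.6
  endloop
 endfacet
 facet normal 0.818 -0.242 0.522
  outer loop
   vertex 4.8 2.2 2.0
   vertex 5.0 4.6 2.8
   vertex 3.8 4.0 4.4
  endloop
 endfacet
 facet normal 0.970 -0.146 0.194
  outer loop
   vertex 4.8 2.2 2.0
   vertex 5.0 3.0 1.6
   vertex 5.0 4.6 2.8
  endloop
 endfacet
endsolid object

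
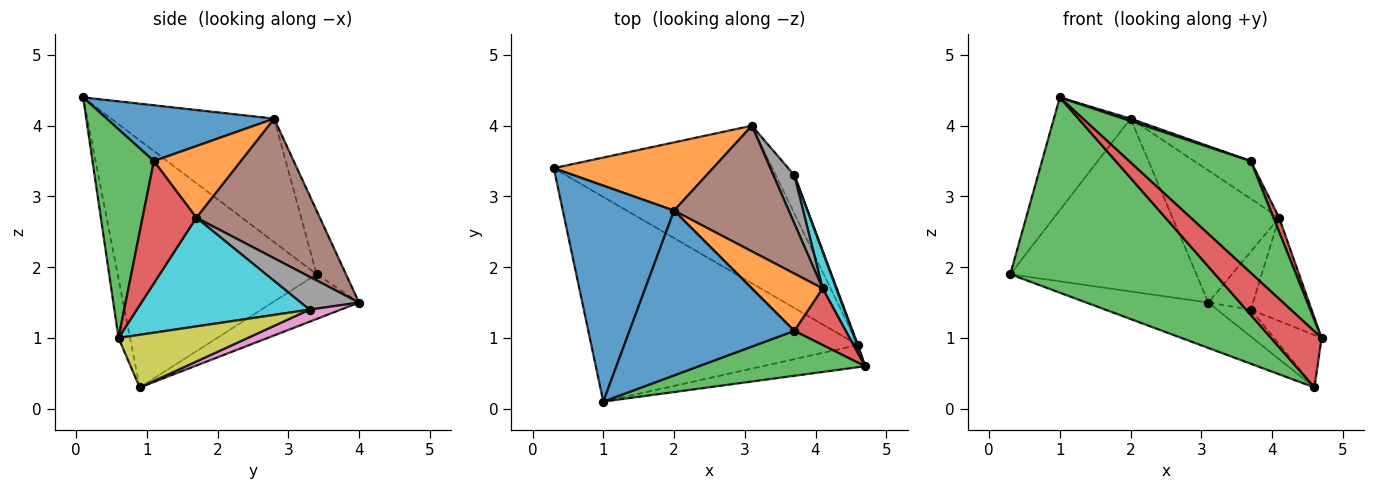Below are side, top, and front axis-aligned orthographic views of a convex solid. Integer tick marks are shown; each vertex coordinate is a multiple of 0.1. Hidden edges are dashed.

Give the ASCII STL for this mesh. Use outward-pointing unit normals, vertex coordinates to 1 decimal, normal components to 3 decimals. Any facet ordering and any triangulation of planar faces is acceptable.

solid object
 facet normal -0.701 0.330 0.632
  outer loop
   vertex 2.0 2.8 4.1
   vertex 0.3 3.4 1.9
   vertex 1.0 0.1 4.4
  endloop
 endfacet
 facet normal -0.145 0.920 0.363
  outer loop
   vertex 2.0 2.8 4.1
   vertex 3.1 4.0 1.5
   vertex 0.3 3.4 1.9
  endloop
 endfacet
 facet normal -0.557 -0.573 -0.601
  outer loop
   vertex 4.6 0.9 0.3
   vertex 1.0 0.1 4.4
   vertex 0.3 3.4 1.9
  endloop
 endfacet
 facet normal -0.208 -0.909 -0.360
  outer loop
   vertex 4.6 0.9 0.3
   vertex 4.7 0.6 1.0
   vertex 1.0 0.1 4.4
  endloop
 endfacet
 facet normal -0.193 0.272 -0.943
  outer loop
   vertex 4.6 0.9 0.3
   vertex 0.3 3.4 1.9
   vertex 3.1 4.0 1.5
  endloop
 endfacet
 facet normal 0.643 0.555 0.528
  outer loop
   vertex 4.1 1.7 2.7
   vertex 3.1 4.0 1.5
   vertex 2.0 2.8 4.1
  endloop
 endfacet
 facet normal 0.472 0.507 -0.721
  outer loop
   vertex 3.7 3.3 1.4
   vertex 4.6 0.9 0.3
   vertex 3.1 4.0 1.5
  endloop
 endfacet
 facet normal 0.709 0.543 0.450
  outer loop
   vertex 3.7 3.3 1.4
   vertex 3.1 4.0 1.5
   vertex 4.1 1.7 2.7
  endloop
 endfacet
 facet normal 0.938 0.345 0.014
  outer loop
   vertex 3.7 3.3 1.4
   vertex 4.7 0.6 1.0
   vertex 4.6 0.9 0.3
  endloop
 endfacet
 facet normal 0.937 0.330 0.117
  outer loop
   vertex 3.7 3.3 1.4
   vertex 4.1 1.7 2.7
   vertex 4.7 0.6 1.0
  endloop
 endfacet
 facet normal 0.321 -0.014 0.947
  outer loop
   vertex 3.7 1.1 3.5
   vertex 2.0 2.8 4.1
   vertex 1.0 0.1 4.4
  endloop
 endfacet
 facet normal 0.645 0.420 0.638
  outer loop
   vertex 3.7 1.1 3.5
   vertex 4.1 1.7 2.7
   vertex 2.0 2.8 4.1
  endloop
 endfacet
 facet normal 0.424 -0.840 0.338
  outer loop
   vertex 3.7 1.1 3.5
   vertex 1.0 0.1 4.4
   vertex 4.7 0.6 1.0
  endloop
 endfacet
 facet normal 0.917 -0.097 0.386
  outer loop
   vertex 3.7 1.1 3.5
   vertex 4.7 0.6 1.0
   vertex 4.1 1.7 2.7
  endloop
 endfacet
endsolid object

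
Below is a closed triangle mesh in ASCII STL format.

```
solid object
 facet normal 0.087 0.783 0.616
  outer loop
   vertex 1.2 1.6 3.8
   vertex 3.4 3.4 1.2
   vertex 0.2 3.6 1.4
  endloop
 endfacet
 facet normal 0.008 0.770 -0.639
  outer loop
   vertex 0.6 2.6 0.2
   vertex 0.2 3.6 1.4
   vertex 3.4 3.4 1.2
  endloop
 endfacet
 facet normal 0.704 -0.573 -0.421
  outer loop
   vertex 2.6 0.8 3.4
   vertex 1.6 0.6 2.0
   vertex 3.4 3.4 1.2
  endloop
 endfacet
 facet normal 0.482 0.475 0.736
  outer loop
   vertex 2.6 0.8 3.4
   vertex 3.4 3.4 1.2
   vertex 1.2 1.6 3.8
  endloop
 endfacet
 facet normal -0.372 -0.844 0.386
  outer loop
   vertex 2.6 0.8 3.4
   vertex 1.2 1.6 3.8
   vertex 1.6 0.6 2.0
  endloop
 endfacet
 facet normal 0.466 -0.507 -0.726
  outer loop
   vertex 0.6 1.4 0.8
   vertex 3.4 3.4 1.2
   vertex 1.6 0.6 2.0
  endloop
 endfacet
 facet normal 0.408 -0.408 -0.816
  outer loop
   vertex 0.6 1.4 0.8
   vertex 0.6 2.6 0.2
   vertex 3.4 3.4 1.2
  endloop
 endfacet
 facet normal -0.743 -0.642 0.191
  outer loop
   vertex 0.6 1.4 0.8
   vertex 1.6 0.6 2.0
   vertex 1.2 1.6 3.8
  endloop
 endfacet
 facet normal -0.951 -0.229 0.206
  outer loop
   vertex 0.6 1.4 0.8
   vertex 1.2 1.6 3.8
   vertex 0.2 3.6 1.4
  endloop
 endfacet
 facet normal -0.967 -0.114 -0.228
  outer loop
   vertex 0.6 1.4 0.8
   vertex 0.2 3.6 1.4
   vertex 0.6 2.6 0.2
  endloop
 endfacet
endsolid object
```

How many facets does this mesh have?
10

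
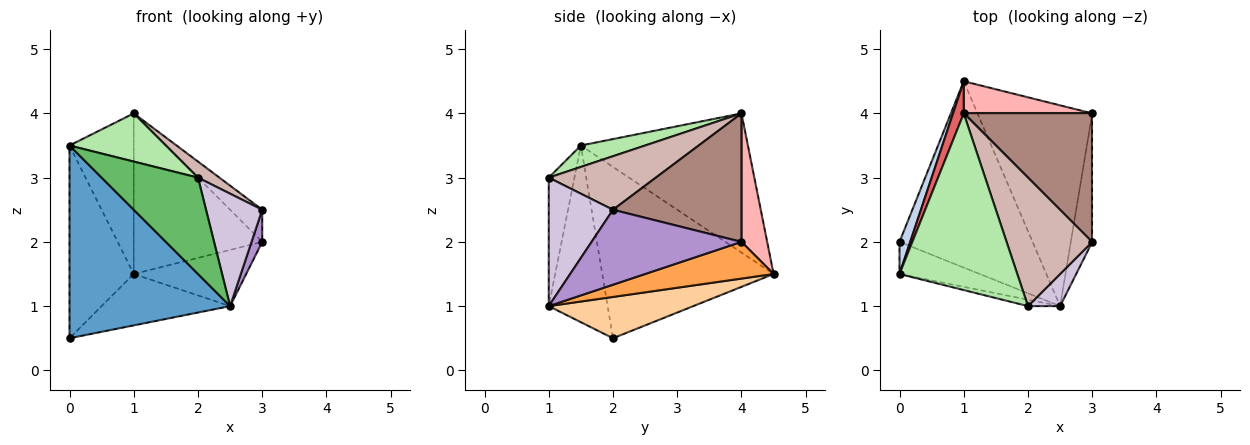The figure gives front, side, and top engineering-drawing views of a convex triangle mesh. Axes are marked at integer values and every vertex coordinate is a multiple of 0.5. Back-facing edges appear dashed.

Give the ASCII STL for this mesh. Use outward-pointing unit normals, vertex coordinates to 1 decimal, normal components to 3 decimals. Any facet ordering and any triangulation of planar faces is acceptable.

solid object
 facet normal -0.340 -0.928 -0.155
  outer loop
   vertex 0.0 2.0 0.5
   vertex 2.5 1.0 1.0
   vertex 0.0 1.5 3.5
  endloop
 endfacet
 facet normal -0.935 0.351 0.058
  outer loop
   vertex 1.0 4.5 1.5
   vertex 0.0 2.0 0.5
   vertex 0.0 1.5 3.5
  endloop
 endfacet
 facet normal 0.294 0.258 -0.920
  outer loop
   vertex 1.0 4.5 1.5
   vertex 3.0 4.0 2.0
   vertex 2.5 1.0 1.0
  endloop
 endfacet
 facet normal 0.287 0.255 -0.924
  outer loop
   vertex 1.0 4.5 1.5
   vertex 2.5 1.0 1.0
   vertex 0.0 2.0 0.5
  endloop
 endfacet
 facet normal -0.257 -0.964 -0.064
  outer loop
   vertex 2.0 1.0 3.0
   vertex 0.0 1.5 3.5
   vertex 2.5 1.0 1.0
  endloop
 endfacet
 facet normal 0.173 -0.259 0.950
  outer loop
   vertex 1.0 4.0 4.0
   vertex 0.0 1.5 3.5
   vertex 2.0 1.0 3.0
  endloop
 endfacet
 facet normal -0.931 0.358 0.072
  outer loop
   vertex 1.0 4.0 4.0
   vertex 1.0 4.5 1.5
   vertex 0.0 1.5 3.5
  endloop
 endfacet
 facet normal 0.192 0.962 0.192
  outer loop
   vertex 1.0 4.0 4.0
   vertex 3.0 4.0 2.0
   vertex 1.0 4.5 1.5
  endloop
 endfacet
 facet normal 0.959 -0.069 -0.274
  outer loop
   vertex 3.0 2.0 2.5
   vertex 2.5 1.0 1.0
   vertex 3.0 4.0 2.0
  endloop
 endfacet
 facet normal 0.740 -0.647 0.185
  outer loop
   vertex 3.0 2.0 2.5
   vertex 2.0 1.0 3.0
   vertex 2.5 1.0 1.0
  endloop
 endfacet
 facet normal 0.696 0.174 0.696
  outer loop
   vertex 3.0 2.0 2.5
   vertex 3.0 4.0 2.0
   vertex 1.0 4.0 4.0
  endloop
 endfacet
 facet normal 0.527 -0.105 0.843
  outer loop
   vertex 3.0 2.0 2.5
   vertex 1.0 4.0 4.0
   vertex 2.0 1.0 3.0
  endloop
 endfacet
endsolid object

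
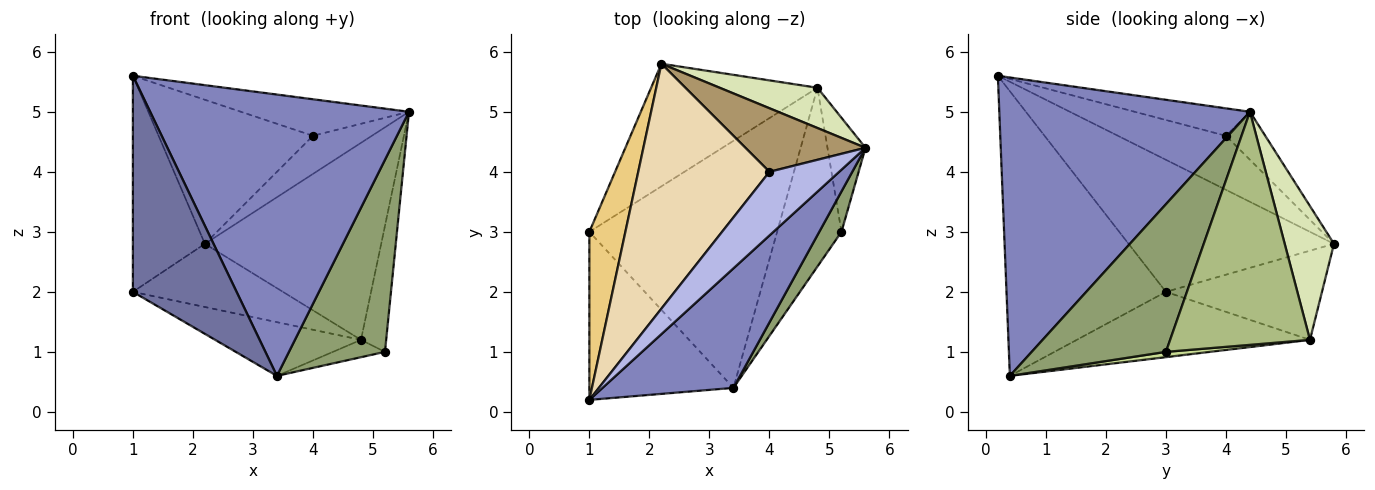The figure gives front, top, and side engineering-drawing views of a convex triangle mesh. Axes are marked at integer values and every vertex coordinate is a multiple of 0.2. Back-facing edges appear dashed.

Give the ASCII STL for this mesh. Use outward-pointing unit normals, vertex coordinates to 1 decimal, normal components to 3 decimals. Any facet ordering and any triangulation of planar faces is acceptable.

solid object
 facet normal -0.772 -0.502 -0.390
  outer loop
   vertex 1.0 0.2 5.6
   vertex 1.0 3.0 2.0
   vertex 3.4 0.4 0.6
  endloop
 endfacet
 facet normal 0.665 -0.687 0.292
  outer loop
   vertex 1.0 0.2 5.6
   vertex 3.4 0.4 0.6
   vertex 5.6 4.4 5.0
  endloop
 endfacet
 facet normal -0.322 0.201 -0.925
  outer loop
   vertex 4.8 5.4 1.2
   vertex 3.4 0.4 0.6
   vertex 1.0 3.0 2.0
  endloop
 endfacet
 facet normal -0.323 0.471 0.821
  outer loop
   vertex 4.0 4.0 4.6
   vertex 1.0 0.2 5.6
   vertex 5.6 4.4 5.0
  endloop
 endfacet
 facet normal 0.807 -0.578 0.121
  outer loop
   vertex 5.2 3.0 1.0
   vertex 5.6 4.4 5.0
   vertex 3.4 0.4 0.6
  endloop
 endfacet
 facet normal 0.972 0.175 -0.158
  outer loop
   vertex 5.2 3.0 1.0
   vertex 4.8 5.4 1.2
   vertex 5.6 4.4 5.0
  endloop
 endfacet
 facet normal 0.081 0.096 -0.992
  outer loop
   vertex 5.2 3.0 1.0
   vertex 3.4 0.4 0.6
   vertex 4.8 5.4 1.2
  endloop
 endfacet
 facet normal 0.264 0.945 0.193
  outer loop
   vertex 2.2 5.8 2.8
   vertex 5.6 4.4 5.0
   vertex 4.8 5.4 1.2
  endloop
 endfacet
 facet normal -0.324 0.487 0.811
  outer loop
   vertex 2.2 5.8 2.8
   vertex 4.0 4.0 4.6
   vertex 5.6 4.4 5.0
  endloop
 endfacet
 facet normal -0.430 0.414 -0.802
  outer loop
   vertex 2.2 5.8 2.8
   vertex 4.8 5.4 1.2
   vertex 1.0 3.0 2.0
  endloop
 endfacet
 facet normal -0.914 0.320 0.249
  outer loop
   vertex 2.2 5.8 2.8
   vertex 1.0 3.0 2.0
   vertex 1.0 0.2 5.6
  endloop
 endfacet
 facet normal -0.334 0.478 0.812
  outer loop
   vertex 2.2 5.8 2.8
   vertex 1.0 0.2 5.6
   vertex 4.0 4.0 4.6
  endloop
 endfacet
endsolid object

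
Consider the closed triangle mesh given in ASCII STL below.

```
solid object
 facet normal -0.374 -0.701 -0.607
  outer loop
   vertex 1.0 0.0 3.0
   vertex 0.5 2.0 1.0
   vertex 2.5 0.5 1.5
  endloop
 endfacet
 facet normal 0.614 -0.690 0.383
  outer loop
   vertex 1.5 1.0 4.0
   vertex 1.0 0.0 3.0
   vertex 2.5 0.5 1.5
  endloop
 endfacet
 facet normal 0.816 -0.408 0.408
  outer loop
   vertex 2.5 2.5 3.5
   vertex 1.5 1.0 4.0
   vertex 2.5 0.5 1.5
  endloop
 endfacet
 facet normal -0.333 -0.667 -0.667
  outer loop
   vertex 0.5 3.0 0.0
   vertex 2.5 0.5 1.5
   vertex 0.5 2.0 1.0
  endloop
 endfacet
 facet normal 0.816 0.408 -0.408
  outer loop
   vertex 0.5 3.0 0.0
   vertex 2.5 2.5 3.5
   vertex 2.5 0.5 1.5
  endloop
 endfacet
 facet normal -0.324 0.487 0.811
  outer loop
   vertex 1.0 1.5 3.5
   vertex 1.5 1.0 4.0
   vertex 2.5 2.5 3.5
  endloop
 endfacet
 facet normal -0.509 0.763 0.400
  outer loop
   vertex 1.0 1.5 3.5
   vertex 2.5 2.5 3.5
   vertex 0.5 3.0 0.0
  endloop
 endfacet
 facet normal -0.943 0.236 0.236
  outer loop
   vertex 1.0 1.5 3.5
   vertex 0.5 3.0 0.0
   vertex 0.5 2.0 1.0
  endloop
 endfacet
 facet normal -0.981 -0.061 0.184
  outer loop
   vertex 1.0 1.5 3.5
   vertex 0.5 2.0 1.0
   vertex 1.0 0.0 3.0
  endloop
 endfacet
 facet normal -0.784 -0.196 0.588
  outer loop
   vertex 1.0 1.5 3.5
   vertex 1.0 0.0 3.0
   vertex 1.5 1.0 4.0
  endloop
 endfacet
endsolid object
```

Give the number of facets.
10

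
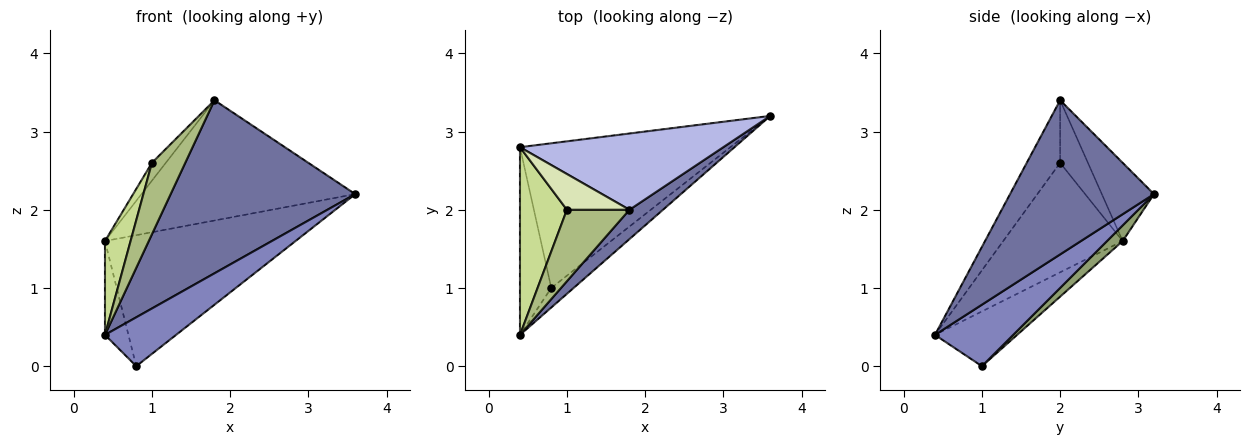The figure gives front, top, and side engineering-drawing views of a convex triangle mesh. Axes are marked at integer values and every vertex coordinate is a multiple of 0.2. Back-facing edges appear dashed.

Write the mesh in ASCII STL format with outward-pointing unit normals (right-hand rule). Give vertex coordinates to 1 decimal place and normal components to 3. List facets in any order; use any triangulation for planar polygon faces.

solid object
 facet normal 0.609 -0.782 0.132
  outer loop
   vertex 1.8 2.0 3.4
   vertex 0.4 0.4 0.4
   vertex 3.6 3.2 2.2
  endloop
 endfacet
 facet normal 0.715 -0.650 -0.260
  outer loop
   vertex 0.8 1.0 0.0
   vertex 3.6 3.2 2.2
   vertex 0.4 0.4 0.4
  endloop
 endfacet
 facet normal -0.843 0.241 -0.482
  outer loop
   vertex 0.4 2.8 1.6
   vertex 0.8 1.0 0.0
   vertex 0.4 0.4 0.4
  endloop
 endfacet
 facet normal -0.202 0.827 0.525
  outer loop
   vertex 0.4 2.8 1.6
   vertex 1.8 2.0 3.4
   vertex 3.6 3.2 2.2
  endloop
 endfacet
 facet normal 0.055 0.670 -0.740
  outer loop
   vertex 0.4 2.8 1.6
   vertex 3.6 3.2 2.2
   vertex 0.8 1.0 0.0
  endloop
 endfacet
 facet normal -0.577 -0.577 0.577
  outer loop
   vertex 1.0 2.0 2.6
   vertex 0.4 0.4 0.4
   vertex 1.8 2.0 3.4
  endloop
 endfacet
 facet normal -0.902 -0.193 0.386
  outer loop
   vertex 1.0 2.0 2.6
   vertex 0.4 2.8 1.6
   vertex 0.4 0.4 0.4
  endloop
 endfacet
 facet normal -0.667 0.333 0.667
  outer loop
   vertex 1.0 2.0 2.6
   vertex 1.8 2.0 3.4
   vertex 0.4 2.8 1.6
  endloop
 endfacet
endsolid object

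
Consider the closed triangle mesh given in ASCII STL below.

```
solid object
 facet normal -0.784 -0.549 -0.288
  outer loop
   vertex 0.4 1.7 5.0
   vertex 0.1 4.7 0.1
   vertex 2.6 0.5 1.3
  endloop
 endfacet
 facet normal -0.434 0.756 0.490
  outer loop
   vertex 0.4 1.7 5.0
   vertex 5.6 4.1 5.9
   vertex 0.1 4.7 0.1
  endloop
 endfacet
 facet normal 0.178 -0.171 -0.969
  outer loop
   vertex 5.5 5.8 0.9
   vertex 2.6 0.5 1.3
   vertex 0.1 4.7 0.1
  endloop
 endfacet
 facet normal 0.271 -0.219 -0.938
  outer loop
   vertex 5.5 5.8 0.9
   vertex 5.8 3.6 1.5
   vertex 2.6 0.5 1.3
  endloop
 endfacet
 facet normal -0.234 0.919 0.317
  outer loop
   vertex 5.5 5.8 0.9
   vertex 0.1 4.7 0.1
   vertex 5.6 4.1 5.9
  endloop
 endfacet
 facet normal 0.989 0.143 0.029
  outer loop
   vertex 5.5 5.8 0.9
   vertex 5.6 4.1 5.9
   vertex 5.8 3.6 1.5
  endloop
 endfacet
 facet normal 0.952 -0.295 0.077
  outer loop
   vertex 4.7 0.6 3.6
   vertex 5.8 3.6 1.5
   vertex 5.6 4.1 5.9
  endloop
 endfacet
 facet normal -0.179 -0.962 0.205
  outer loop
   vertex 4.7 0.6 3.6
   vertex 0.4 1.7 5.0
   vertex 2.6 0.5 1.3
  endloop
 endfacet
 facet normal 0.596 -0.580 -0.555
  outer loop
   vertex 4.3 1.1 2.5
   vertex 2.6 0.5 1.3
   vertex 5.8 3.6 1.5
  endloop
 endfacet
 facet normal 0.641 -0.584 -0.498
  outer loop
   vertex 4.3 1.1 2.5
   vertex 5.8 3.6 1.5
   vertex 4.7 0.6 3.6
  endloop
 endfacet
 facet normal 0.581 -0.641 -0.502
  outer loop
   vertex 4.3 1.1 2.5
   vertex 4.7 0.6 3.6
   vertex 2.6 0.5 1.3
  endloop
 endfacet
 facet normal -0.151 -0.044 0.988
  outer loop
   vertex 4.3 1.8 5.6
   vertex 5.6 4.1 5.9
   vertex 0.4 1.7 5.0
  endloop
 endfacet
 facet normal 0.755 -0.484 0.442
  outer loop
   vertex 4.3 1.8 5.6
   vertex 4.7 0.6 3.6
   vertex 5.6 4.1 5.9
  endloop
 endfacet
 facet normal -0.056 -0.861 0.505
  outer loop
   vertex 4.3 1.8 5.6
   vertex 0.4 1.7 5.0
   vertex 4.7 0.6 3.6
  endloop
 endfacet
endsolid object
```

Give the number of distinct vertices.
9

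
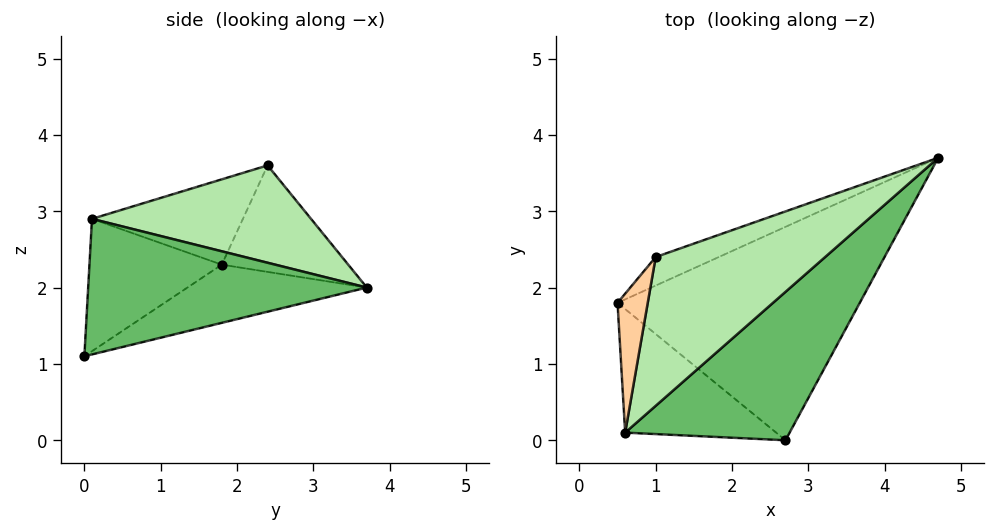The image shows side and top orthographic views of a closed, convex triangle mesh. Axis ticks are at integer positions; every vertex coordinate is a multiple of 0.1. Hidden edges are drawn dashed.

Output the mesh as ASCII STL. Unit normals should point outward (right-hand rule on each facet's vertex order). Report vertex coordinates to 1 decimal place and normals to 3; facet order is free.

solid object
 facet normal -0.220 0.341 -0.914
  outer loop
   vertex 2.7 0.0 1.1
   vertex 0.5 1.8 2.3
   vertex 4.7 3.7 2.0
  endloop
 endfacet
 facet normal -0.414 0.877 -0.245
  outer loop
   vertex 1.0 2.4 3.6
   vertex 4.7 3.7 2.0
   vertex 0.5 1.8 2.3
  endloop
 endfacet
 facet normal -0.631 -0.291 -0.719
  outer loop
   vertex 0.6 0.1 2.9
   vertex 0.5 1.8 2.3
   vertex 2.7 0.0 1.1
  endloop
 endfacet
 facet normal -0.941 0.062 0.333
  outer loop
   vertex 0.6 0.1 2.9
   vertex 1.0 2.4 3.6
   vertex 0.5 1.8 2.3
  endloop
 endfacet
 facet normal 0.562 -0.469 0.681
  outer loop
   vertex 0.6 0.1 2.9
   vertex 2.7 0.0 1.1
   vertex 4.7 3.7 2.0
  endloop
 endfacet
 facet normal 0.470 -0.331 0.818
  outer loop
   vertex 0.6 0.1 2.9
   vertex 4.7 3.7 2.0
   vertex 1.0 2.4 3.6
  endloop
 endfacet
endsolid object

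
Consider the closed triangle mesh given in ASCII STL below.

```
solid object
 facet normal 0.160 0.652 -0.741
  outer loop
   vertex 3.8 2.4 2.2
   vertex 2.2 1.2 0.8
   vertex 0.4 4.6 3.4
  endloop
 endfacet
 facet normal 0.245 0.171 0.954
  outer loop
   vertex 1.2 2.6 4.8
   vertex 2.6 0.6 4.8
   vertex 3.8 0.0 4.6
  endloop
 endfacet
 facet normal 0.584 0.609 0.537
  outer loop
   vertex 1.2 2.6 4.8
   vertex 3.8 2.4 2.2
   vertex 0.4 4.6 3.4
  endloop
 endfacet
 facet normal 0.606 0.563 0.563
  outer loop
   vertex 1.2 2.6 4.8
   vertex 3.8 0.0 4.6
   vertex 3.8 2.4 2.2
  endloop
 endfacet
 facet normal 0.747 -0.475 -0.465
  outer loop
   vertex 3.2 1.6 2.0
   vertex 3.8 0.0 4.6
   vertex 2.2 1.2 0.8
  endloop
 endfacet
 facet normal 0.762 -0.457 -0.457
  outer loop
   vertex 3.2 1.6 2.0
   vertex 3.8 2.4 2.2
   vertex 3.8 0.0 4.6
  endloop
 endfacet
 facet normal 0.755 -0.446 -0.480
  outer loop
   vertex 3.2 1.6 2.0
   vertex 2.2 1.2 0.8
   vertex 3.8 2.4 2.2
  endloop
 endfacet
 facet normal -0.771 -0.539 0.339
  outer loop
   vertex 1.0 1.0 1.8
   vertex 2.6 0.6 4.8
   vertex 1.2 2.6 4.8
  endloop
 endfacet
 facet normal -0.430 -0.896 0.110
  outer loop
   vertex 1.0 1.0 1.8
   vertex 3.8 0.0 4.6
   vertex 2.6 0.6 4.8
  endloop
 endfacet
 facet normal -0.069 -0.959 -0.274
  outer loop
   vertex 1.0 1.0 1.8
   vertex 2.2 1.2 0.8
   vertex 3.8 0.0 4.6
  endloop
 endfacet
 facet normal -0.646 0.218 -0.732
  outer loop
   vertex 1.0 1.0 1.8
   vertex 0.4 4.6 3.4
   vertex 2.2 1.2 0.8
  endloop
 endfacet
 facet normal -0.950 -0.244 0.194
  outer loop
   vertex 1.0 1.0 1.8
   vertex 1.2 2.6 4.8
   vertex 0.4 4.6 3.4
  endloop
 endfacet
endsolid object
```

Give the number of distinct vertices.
8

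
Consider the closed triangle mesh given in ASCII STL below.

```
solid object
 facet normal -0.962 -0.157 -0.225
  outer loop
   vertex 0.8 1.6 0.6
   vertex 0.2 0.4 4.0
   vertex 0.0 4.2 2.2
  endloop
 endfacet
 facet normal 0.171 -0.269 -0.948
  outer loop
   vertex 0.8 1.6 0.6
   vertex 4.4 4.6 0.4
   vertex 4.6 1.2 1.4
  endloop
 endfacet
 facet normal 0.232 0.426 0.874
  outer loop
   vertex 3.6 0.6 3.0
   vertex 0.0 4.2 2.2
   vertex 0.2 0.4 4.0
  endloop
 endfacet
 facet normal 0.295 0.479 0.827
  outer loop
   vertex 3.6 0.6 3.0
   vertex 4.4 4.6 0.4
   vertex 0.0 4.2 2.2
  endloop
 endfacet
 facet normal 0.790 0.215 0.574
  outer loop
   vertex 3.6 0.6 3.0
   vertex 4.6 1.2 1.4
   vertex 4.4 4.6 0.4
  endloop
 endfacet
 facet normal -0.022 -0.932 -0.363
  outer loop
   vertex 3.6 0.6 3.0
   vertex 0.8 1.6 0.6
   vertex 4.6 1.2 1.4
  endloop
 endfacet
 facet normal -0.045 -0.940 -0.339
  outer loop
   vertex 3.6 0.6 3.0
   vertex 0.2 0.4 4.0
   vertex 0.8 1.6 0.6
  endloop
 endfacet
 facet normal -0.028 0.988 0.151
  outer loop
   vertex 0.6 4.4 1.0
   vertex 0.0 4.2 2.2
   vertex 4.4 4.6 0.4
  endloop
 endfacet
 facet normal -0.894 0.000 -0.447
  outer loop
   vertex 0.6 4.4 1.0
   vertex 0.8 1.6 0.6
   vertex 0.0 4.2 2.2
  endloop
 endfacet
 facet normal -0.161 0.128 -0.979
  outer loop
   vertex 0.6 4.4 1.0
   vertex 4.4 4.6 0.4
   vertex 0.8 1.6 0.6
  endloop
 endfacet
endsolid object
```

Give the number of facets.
10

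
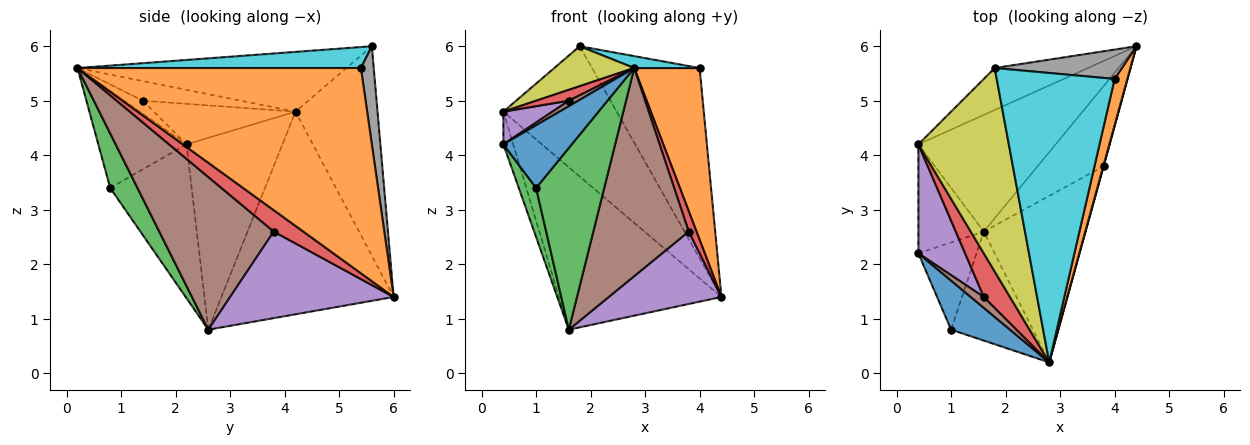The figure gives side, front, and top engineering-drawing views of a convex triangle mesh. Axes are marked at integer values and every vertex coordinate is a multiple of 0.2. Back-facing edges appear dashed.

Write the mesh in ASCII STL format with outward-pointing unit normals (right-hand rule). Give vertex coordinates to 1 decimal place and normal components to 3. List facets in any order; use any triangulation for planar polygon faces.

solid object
 facet normal -0.653 0.615 -0.442
  outer loop
   vertex 1.6 2.6 0.8
   vertex 0.4 4.2 4.8
   vertex 4.4 6.0 1.4
  endloop
 endfacet
 facet normal 0.973 -0.224 0.061
  outer loop
   vertex 4.0 5.4 5.6
   vertex 2.8 0.2 5.6
   vertex 4.4 6.0 1.4
  endloop
 endfacet
 facet normal 0.324 -0.811 -0.487
  outer loop
   vertex 1.0 0.8 3.4
   vertex 1.6 2.6 0.8
   vertex 2.8 0.2 5.6
  endloop
 endfacet
 facet normal 0.967 -0.254 0.017
  outer loop
   vertex 3.8 3.8 2.6
   vertex 4.4 6.0 1.4
   vertex 2.8 0.2 5.6
  endloop
 endfacet
 facet normal 0.697 -0.480 -0.532
  outer loop
   vertex 3.8 3.8 2.6
   vertex 1.6 2.6 0.8
   vertex 4.4 6.0 1.4
  endloop
 endfacet
 facet normal 0.684 -0.570 -0.456
  outer loop
   vertex 3.8 3.8 2.6
   vertex 2.8 0.2 5.6
   vertex 1.6 2.6 0.8
  endloop
 endfacet
 facet normal -0.567 0.784 -0.253
  outer loop
   vertex 1.8 5.6 6.0
   vertex 4.4 6.0 1.4
   vertex 0.4 4.2 4.8
  endloop
 endfacet
 facet normal 0.117 0.982 0.151
  outer loop
   vertex 1.8 5.6 6.0
   vertex 4.0 5.4 5.6
   vertex 4.4 6.0 1.4
  endloop
 endfacet
 facet normal -0.544 -0.162 0.823
  outer loop
   vertex 1.8 5.6 6.0
   vertex 0.4 4.2 4.8
   vertex 2.8 0.2 5.6
  endloop
 endfacet
 facet normal 0.175 -0.040 0.984
  outer loop
   vertex 1.8 5.6 6.0
   vertex 2.8 0.2 5.6
   vertex 4.0 5.4 5.6
  endloop
 endfacet
 facet normal -0.713 -0.552 0.432
  outer loop
   vertex 0.4 2.2 4.2
   vertex 1.0 0.8 3.4
   vertex 2.8 0.2 5.6
  endloop
 endfacet
 facet normal -0.942 0.096 -0.321
  outer loop
   vertex 0.4 2.2 4.2
   vertex 0.4 4.2 4.8
   vertex 1.6 2.6 0.8
  endloop
 endfacet
 facet normal -0.917 -0.195 -0.347
  outer loop
   vertex 0.4 2.2 4.2
   vertex 1.6 2.6 0.8
   vertex 1.0 0.8 3.4
  endloop
 endfacet
 facet normal -0.588 -0.196 0.784
  outer loop
   vertex 1.6 1.4 5.0
   vertex 2.8 0.2 5.6
   vertex 0.4 4.2 4.8
  endloop
 endfacet
 facet normal -0.639 -0.221 0.737
  outer loop
   vertex 1.6 1.4 5.0
   vertex 0.4 4.2 4.8
   vertex 0.4 2.2 4.2
  endloop
 endfacet
 facet normal -0.667 -0.333 0.667
  outer loop
   vertex 1.6 1.4 5.0
   vertex 0.4 2.2 4.2
   vertex 2.8 0.2 5.6
  endloop
 endfacet
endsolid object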